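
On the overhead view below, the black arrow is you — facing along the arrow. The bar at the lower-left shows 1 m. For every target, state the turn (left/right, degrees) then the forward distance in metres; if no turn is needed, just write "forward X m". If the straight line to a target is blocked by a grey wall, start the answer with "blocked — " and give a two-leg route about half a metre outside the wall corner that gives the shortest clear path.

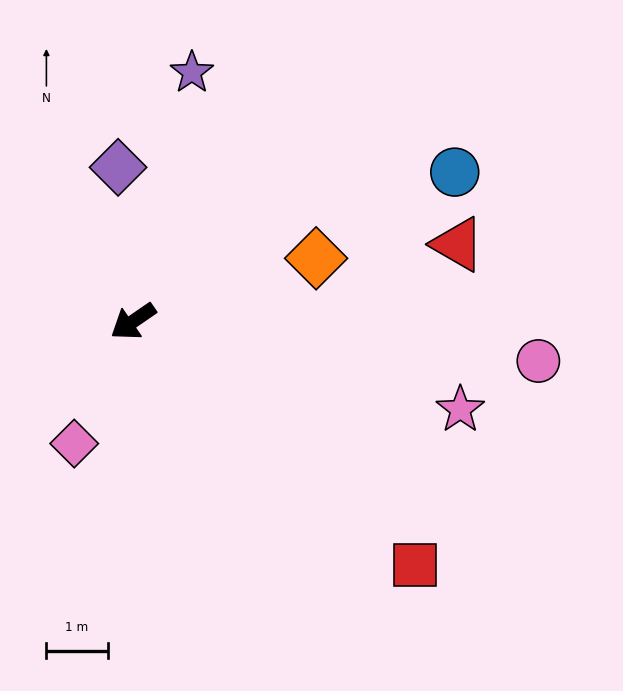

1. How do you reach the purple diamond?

turn right 119°, forward 2.5 m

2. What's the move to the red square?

turn left 105°, forward 6.1 m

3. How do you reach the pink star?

turn left 130°, forward 5.5 m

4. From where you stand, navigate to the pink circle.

turn left 140°, forward 6.6 m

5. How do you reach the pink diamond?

turn left 30°, forward 2.2 m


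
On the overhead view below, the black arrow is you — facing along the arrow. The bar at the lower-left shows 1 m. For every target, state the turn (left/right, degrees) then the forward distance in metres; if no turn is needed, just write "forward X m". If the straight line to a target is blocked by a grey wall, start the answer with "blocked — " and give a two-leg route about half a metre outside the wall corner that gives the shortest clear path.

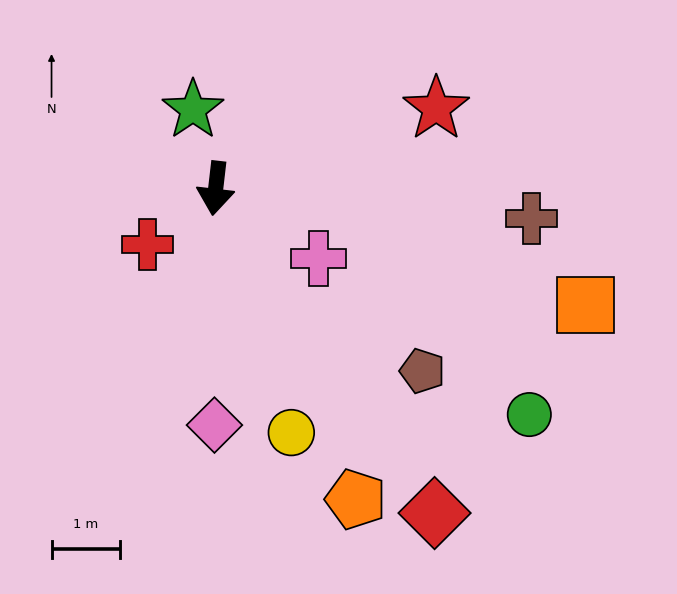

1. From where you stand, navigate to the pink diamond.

turn left 6°, forward 3.4 m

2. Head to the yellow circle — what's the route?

turn left 24°, forward 3.7 m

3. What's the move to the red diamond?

turn left 41°, forward 5.7 m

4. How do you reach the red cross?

turn right 44°, forward 1.3 m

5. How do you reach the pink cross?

turn left 62°, forward 1.8 m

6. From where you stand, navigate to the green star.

turn right 157°, forward 1.2 m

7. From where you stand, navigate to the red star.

turn left 117°, forward 3.4 m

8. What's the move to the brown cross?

turn left 91°, forward 4.6 m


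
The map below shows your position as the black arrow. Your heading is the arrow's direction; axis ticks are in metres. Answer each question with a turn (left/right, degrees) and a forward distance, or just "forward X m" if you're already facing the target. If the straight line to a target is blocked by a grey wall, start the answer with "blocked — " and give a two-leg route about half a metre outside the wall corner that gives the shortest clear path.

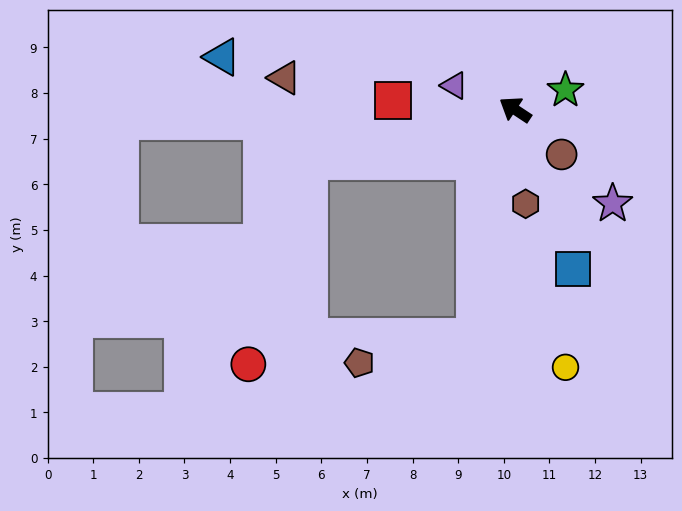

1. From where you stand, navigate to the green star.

turn right 125°, forward 1.2 m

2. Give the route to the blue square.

turn left 143°, forward 3.7 m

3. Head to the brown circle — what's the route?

turn left 169°, forward 1.4 m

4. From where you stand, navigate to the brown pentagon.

blocked — turn left 114°, forward 5.1 m, then turn right 68°, forward 2.6 m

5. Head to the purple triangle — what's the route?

turn left 12°, forward 1.4 m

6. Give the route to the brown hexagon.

turn left 130°, forward 2.1 m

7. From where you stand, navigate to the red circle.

blocked — turn left 47°, forward 4.7 m, then turn left 60°, forward 4.7 m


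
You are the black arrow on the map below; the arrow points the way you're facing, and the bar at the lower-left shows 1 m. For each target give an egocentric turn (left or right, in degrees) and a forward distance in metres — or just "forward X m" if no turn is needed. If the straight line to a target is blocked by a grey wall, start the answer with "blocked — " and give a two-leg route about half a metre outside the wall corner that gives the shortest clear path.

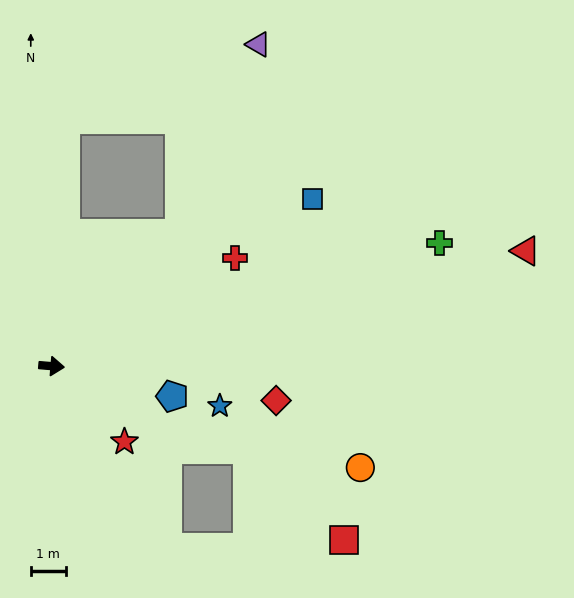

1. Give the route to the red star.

turn right 41°, forward 3.0 m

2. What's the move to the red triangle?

turn left 18°, forward 14.0 m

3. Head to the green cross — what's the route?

turn left 22°, forward 11.7 m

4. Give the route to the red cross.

turn left 35°, forward 6.1 m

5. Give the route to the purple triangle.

blocked — turn left 51°, forward 5.3 m, then turn left 21°, forward 5.9 m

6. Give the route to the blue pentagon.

turn right 9°, forward 3.6 m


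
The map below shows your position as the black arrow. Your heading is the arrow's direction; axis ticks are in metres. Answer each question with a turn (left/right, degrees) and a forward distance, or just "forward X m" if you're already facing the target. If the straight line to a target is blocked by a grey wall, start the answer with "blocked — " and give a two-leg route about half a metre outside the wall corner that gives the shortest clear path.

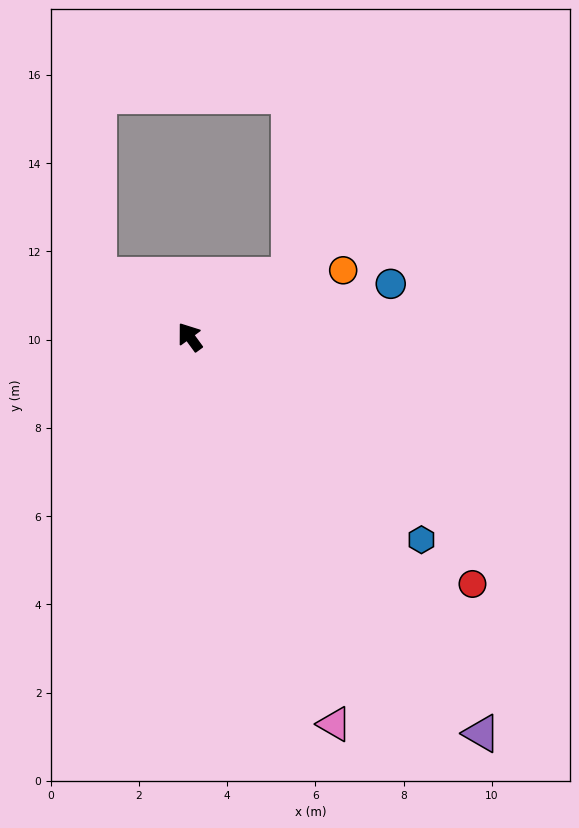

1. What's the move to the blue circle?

turn right 111°, forward 4.7 m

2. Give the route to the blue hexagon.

turn right 167°, forward 7.0 m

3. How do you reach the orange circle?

turn right 103°, forward 3.8 m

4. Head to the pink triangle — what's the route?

turn left 164°, forward 9.4 m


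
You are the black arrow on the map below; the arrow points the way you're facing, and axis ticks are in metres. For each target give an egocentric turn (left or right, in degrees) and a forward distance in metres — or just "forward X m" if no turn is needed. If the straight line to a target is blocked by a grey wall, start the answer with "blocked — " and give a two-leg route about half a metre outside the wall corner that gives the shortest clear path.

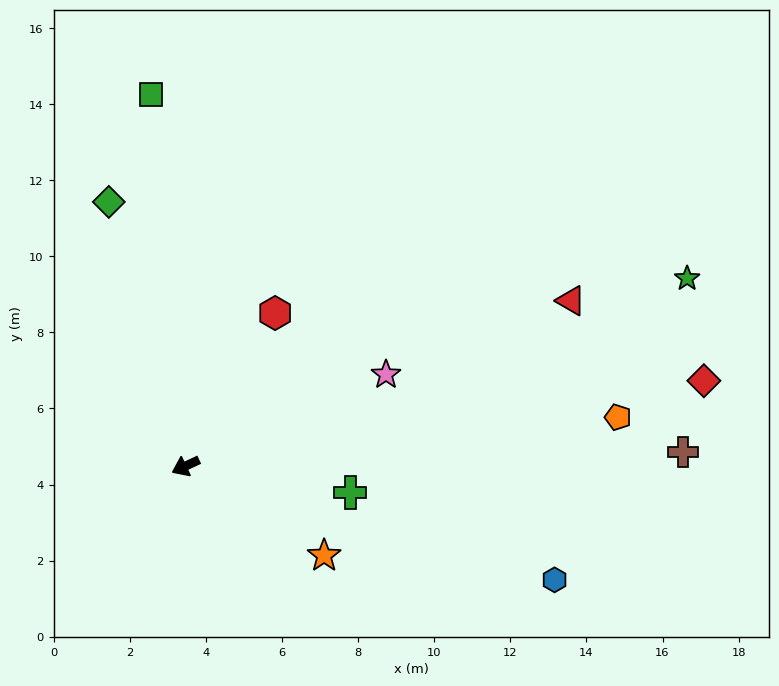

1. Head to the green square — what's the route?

turn right 110°, forward 9.8 m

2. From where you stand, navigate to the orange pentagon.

turn left 161°, forward 11.4 m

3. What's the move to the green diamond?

turn right 99°, forward 7.2 m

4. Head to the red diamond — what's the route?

turn left 164°, forward 13.8 m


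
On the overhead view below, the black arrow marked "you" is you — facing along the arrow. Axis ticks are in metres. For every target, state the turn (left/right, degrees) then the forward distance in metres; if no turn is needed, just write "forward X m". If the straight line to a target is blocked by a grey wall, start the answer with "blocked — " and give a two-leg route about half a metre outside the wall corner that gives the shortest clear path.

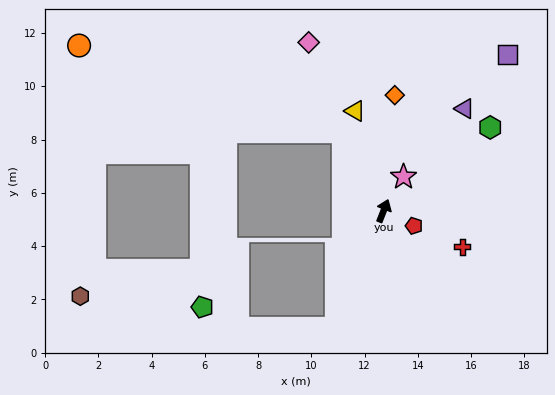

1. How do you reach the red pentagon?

turn right 95°, forward 1.3 m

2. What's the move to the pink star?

turn right 9°, forward 1.5 m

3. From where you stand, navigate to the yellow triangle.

turn left 37°, forward 3.9 m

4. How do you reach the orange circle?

blocked — turn left 48°, forward 3.3 m, then turn left 45°, forward 10.4 m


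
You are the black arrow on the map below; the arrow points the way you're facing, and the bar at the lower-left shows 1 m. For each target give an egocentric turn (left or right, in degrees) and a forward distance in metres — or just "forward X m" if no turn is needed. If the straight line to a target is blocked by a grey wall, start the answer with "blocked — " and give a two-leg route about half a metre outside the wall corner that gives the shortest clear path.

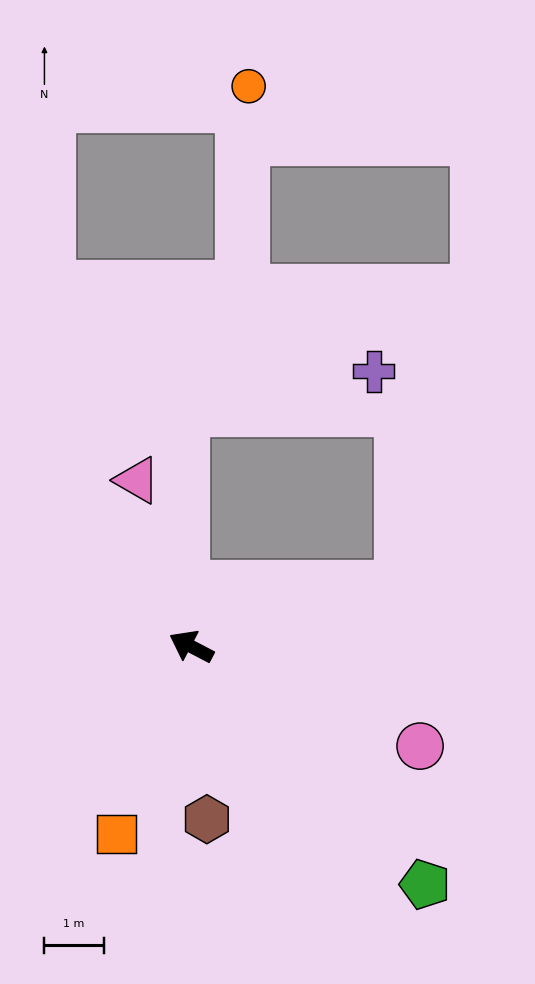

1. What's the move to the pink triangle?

turn right 44°, forward 3.0 m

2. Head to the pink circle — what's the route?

turn right 176°, forward 4.2 m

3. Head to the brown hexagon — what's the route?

turn left 123°, forward 2.9 m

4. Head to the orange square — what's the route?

turn left 96°, forward 3.4 m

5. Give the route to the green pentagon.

turn left 162°, forward 5.6 m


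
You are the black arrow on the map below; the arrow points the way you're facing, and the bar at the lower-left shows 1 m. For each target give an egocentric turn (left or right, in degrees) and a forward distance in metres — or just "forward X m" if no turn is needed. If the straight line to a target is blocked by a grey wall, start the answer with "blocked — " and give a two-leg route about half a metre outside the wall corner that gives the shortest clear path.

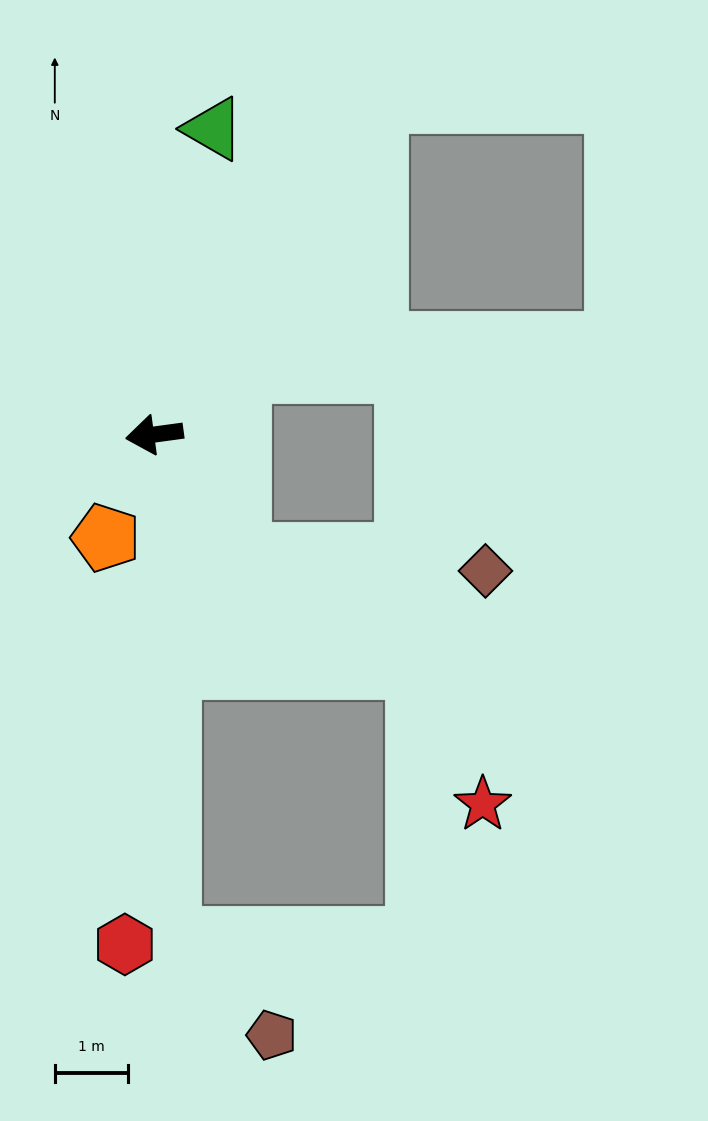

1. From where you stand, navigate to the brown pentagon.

blocked — turn left 84°, forward 6.9 m, then turn left 44°, forward 1.9 m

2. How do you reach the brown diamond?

blocked — turn left 118°, forward 2.0 m, then turn left 50°, forward 3.4 m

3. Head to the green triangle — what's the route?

turn right 109°, forward 4.3 m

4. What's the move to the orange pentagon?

turn left 57°, forward 1.6 m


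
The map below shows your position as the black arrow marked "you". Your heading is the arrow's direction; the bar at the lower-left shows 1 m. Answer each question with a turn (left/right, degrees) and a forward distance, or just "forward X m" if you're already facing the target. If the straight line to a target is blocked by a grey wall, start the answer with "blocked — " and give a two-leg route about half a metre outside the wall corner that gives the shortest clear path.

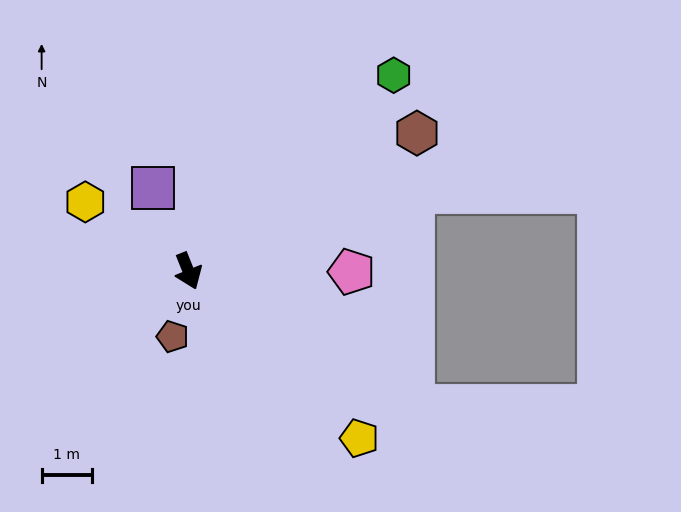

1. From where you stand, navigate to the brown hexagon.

turn left 99°, forward 5.3 m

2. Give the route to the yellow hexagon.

turn right 146°, forward 2.4 m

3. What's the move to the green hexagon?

turn left 112°, forward 5.6 m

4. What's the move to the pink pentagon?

turn left 68°, forward 3.2 m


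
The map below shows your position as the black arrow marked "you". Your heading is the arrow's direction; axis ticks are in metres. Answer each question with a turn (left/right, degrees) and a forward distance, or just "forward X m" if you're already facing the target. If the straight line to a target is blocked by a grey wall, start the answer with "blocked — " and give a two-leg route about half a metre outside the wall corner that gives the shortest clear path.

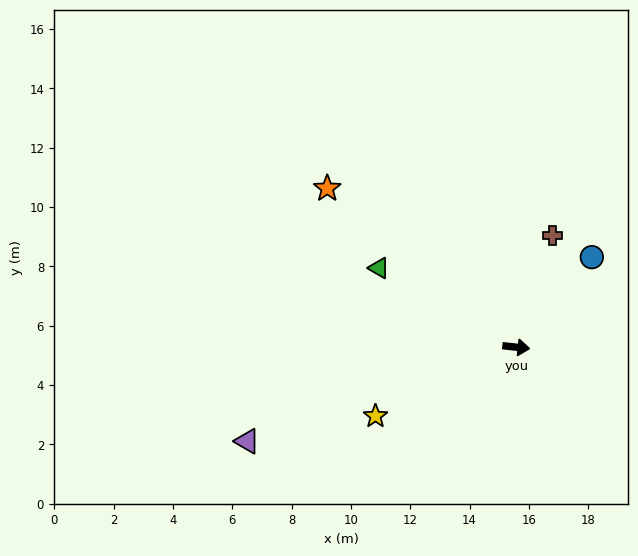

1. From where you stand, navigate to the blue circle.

turn left 56°, forward 4.0 m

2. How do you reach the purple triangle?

turn right 155°, forward 9.6 m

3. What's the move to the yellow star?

turn right 148°, forward 5.3 m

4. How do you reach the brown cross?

turn left 78°, forward 4.0 m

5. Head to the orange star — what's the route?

turn left 146°, forward 8.3 m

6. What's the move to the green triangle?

turn left 156°, forward 5.3 m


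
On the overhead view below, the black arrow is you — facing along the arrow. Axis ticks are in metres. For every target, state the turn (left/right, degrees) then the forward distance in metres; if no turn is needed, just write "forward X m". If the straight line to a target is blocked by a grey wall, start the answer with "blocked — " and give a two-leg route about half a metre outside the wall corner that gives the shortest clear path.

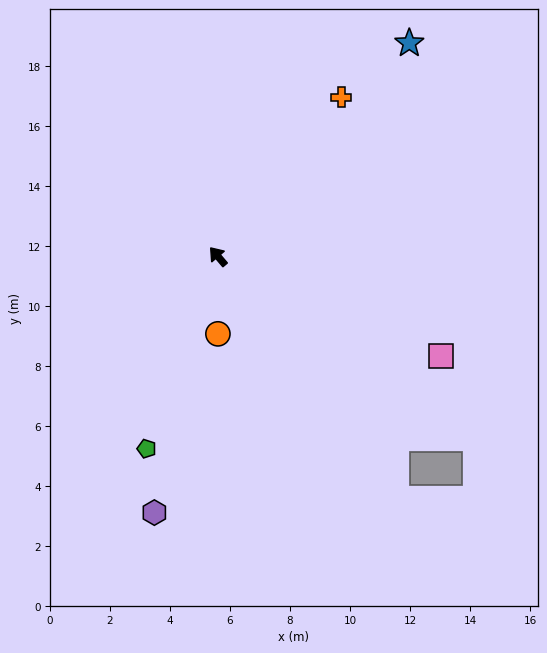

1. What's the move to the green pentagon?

turn left 119°, forward 6.8 m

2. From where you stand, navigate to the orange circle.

turn left 140°, forward 2.6 m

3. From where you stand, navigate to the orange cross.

turn right 78°, forward 6.7 m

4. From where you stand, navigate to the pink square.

turn right 154°, forward 8.1 m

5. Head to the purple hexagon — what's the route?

turn left 126°, forward 8.8 m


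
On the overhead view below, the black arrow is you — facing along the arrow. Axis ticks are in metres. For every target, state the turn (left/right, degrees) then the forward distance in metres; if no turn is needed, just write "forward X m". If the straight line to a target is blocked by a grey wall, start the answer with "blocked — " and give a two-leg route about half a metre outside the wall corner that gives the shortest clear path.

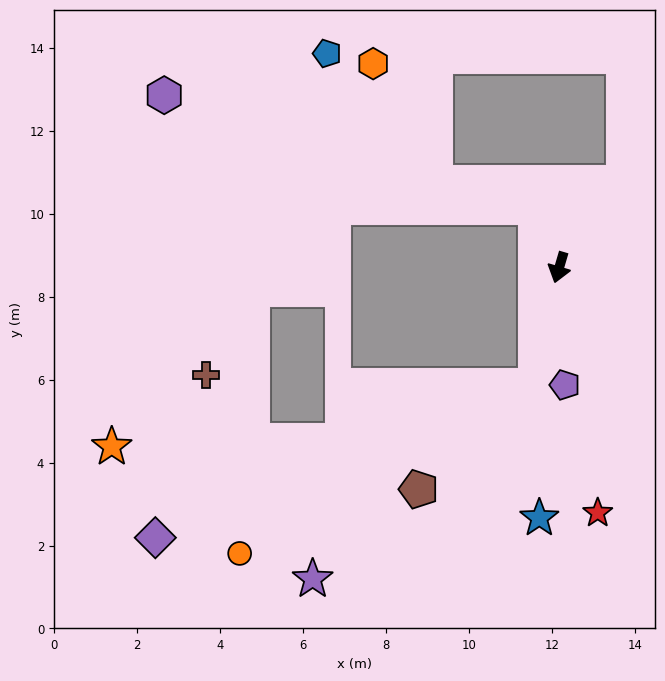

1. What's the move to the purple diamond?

blocked — turn left 5°, forward 2.9 m, then turn right 57°, forward 9.9 m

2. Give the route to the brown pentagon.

blocked — turn left 5°, forward 2.9 m, then turn right 37°, forward 3.8 m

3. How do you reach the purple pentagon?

turn left 19°, forward 2.8 m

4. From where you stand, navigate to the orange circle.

blocked — turn left 5°, forward 2.9 m, then turn right 49°, forward 8.2 m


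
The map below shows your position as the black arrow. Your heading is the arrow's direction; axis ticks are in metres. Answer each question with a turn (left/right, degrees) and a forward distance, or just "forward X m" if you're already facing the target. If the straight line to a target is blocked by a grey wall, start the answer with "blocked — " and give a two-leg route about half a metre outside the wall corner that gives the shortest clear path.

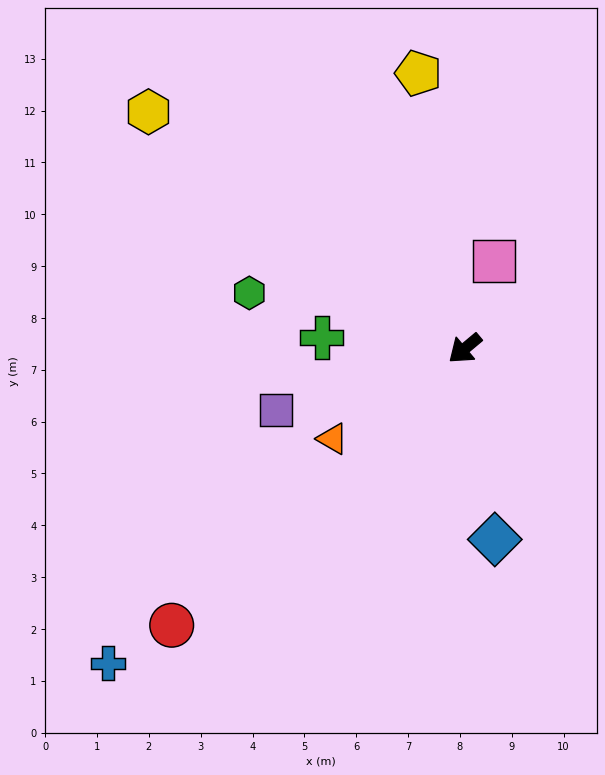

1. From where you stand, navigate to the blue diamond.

turn left 59°, forward 3.7 m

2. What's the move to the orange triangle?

turn right 6°, forward 3.1 m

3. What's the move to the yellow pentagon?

turn right 120°, forward 5.4 m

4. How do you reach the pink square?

turn right 148°, forward 1.8 m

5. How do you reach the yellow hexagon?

turn right 77°, forward 7.6 m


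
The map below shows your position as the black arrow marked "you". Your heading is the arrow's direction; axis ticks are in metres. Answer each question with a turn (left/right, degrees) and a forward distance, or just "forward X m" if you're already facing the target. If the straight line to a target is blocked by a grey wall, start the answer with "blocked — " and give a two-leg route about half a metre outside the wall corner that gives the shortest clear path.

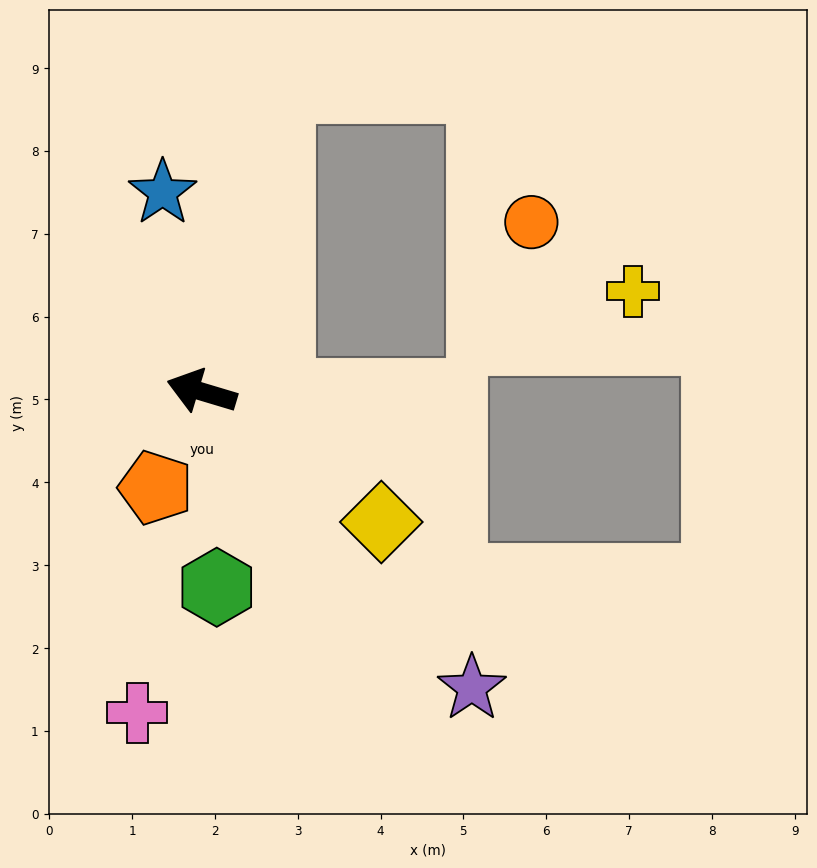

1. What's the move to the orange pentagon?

turn left 81°, forward 1.3 m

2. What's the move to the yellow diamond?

turn left 161°, forward 2.7 m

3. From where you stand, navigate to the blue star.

turn right 62°, forward 2.4 m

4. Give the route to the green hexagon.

turn left 111°, forward 2.4 m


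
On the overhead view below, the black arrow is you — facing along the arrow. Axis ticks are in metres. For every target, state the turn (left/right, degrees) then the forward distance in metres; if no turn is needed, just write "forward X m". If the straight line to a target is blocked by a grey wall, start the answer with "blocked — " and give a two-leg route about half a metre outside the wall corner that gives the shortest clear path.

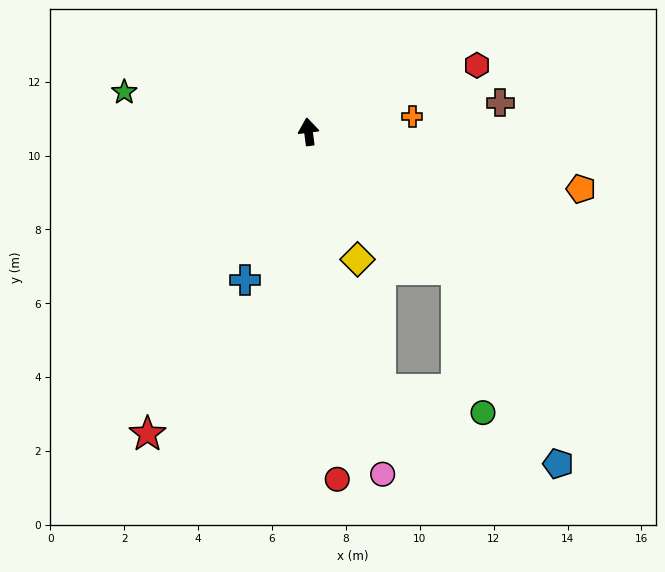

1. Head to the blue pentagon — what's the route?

blocked — turn right 140°, forward 5.5 m, then turn right 20°, forward 5.9 m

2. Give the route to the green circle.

blocked — turn right 140°, forward 5.5 m, then turn right 37°, forward 4.0 m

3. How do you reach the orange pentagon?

turn right 109°, forward 7.5 m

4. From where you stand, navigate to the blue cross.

turn left 150°, forward 4.4 m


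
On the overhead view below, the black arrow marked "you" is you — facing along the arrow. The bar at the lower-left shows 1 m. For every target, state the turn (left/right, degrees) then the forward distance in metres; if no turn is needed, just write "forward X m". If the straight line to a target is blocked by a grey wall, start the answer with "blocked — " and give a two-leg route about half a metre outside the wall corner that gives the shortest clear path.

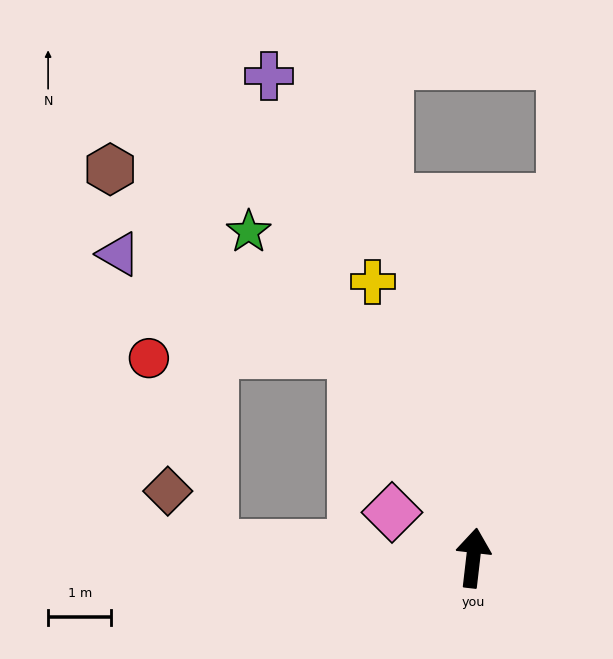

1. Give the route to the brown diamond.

blocked — turn left 94°, forward 4.1 m, then turn right 49°, forward 1.1 m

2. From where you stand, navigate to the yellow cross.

turn left 27°, forward 4.6 m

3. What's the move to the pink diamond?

turn left 67°, forward 1.5 m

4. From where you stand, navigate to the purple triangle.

blocked — turn left 37°, forward 3.8 m, then turn left 37°, forward 4.0 m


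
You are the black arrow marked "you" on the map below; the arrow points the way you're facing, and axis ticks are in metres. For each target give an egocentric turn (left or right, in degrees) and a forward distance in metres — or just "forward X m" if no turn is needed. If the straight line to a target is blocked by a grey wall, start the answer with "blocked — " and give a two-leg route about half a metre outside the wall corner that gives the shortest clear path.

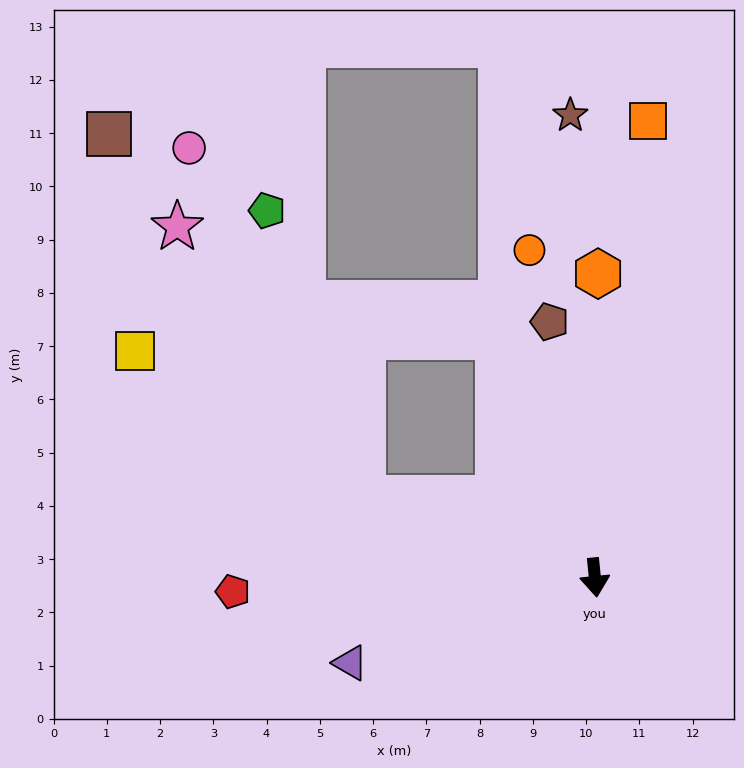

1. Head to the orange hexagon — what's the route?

turn left 174°, forward 5.7 m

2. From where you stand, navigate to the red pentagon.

turn right 93°, forward 6.8 m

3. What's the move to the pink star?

blocked — turn right 115°, forward 4.6 m, then turn right 36°, forward 6.2 m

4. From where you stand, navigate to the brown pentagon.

turn right 176°, forward 4.9 m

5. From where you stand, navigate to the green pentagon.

blocked — turn right 115°, forward 4.6 m, then turn right 52°, forward 5.7 m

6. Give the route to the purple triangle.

turn right 76°, forward 4.9 m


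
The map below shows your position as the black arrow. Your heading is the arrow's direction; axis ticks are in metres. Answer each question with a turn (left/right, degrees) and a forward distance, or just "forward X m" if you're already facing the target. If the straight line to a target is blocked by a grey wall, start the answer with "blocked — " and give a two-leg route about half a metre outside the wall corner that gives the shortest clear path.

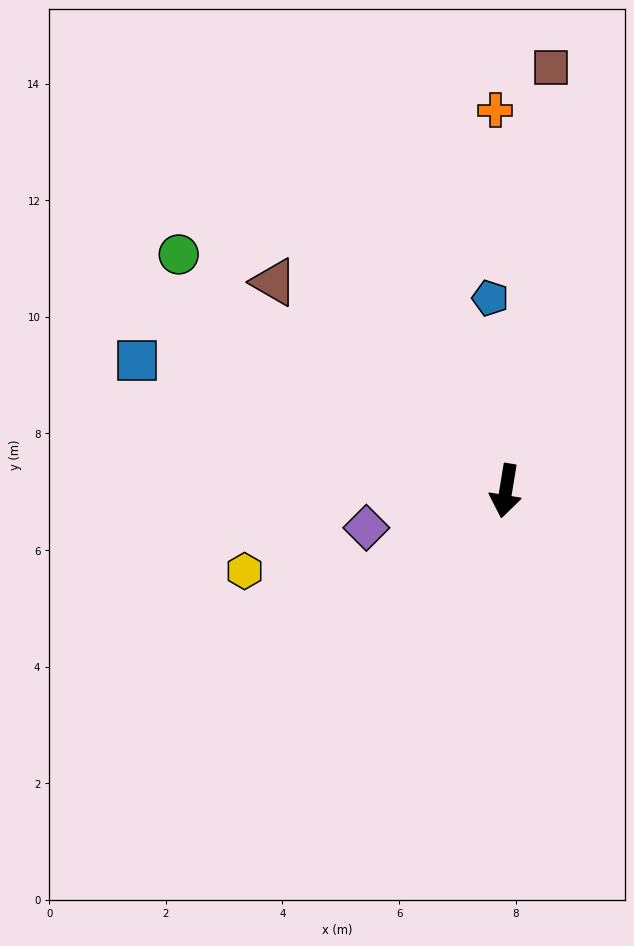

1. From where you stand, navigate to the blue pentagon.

turn right 166°, forward 3.3 m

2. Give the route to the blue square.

turn right 100°, forward 6.7 m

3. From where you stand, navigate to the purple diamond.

turn right 66°, forward 2.5 m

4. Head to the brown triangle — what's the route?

turn right 123°, forward 5.4 m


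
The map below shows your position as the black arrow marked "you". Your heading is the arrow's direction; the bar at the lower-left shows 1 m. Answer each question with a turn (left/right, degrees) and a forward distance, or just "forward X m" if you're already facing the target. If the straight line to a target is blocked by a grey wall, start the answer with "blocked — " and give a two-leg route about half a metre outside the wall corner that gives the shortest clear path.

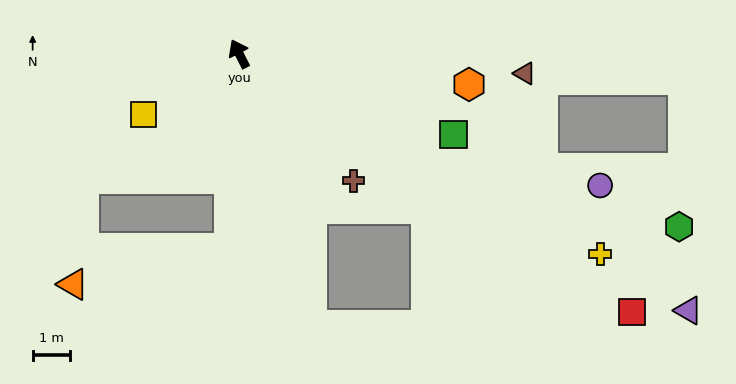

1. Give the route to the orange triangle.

blocked — turn left 150°, forward 5.3 m, then turn right 74°, forward 4.3 m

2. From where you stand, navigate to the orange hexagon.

turn right 125°, forward 6.2 m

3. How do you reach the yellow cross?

turn right 146°, forward 11.1 m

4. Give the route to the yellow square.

turn left 96°, forward 3.0 m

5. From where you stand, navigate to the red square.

turn right 150°, forward 12.6 m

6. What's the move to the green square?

turn right 138°, forward 6.2 m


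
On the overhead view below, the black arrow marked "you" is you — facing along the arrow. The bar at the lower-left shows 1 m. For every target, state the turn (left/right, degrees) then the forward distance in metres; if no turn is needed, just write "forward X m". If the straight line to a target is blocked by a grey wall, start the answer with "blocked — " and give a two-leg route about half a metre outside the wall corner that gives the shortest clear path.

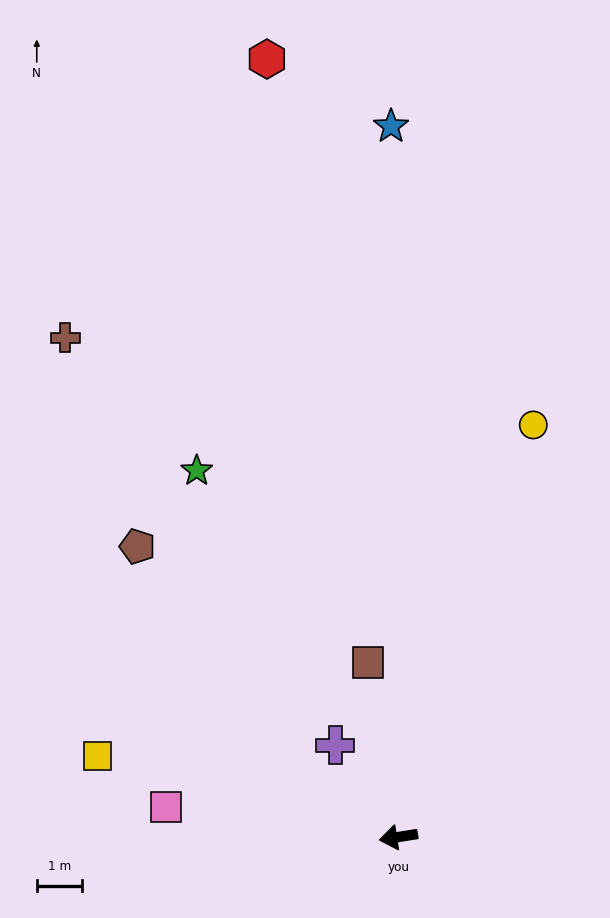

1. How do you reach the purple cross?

turn right 64°, forward 2.5 m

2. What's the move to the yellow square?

turn right 24°, forward 6.9 m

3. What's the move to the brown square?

turn right 89°, forward 3.9 m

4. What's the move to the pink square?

turn right 16°, forward 5.2 m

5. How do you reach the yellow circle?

turn right 117°, forward 9.6 m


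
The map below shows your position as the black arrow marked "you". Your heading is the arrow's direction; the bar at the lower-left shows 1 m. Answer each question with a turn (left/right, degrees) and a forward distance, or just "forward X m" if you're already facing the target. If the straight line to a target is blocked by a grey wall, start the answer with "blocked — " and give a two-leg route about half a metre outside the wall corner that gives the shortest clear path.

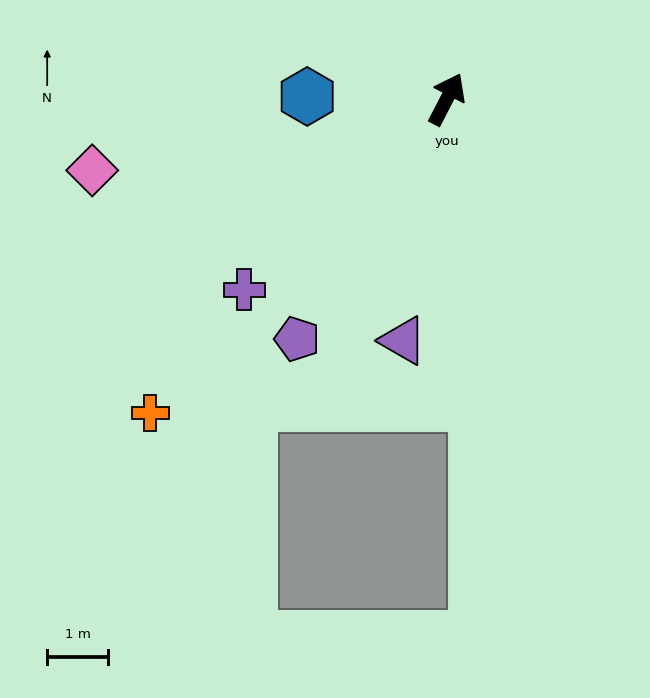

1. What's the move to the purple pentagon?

turn left 175°, forward 4.7 m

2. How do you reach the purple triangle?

turn right 163°, forward 4.0 m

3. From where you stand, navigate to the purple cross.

turn left 161°, forward 4.6 m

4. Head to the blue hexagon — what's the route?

turn left 116°, forward 2.3 m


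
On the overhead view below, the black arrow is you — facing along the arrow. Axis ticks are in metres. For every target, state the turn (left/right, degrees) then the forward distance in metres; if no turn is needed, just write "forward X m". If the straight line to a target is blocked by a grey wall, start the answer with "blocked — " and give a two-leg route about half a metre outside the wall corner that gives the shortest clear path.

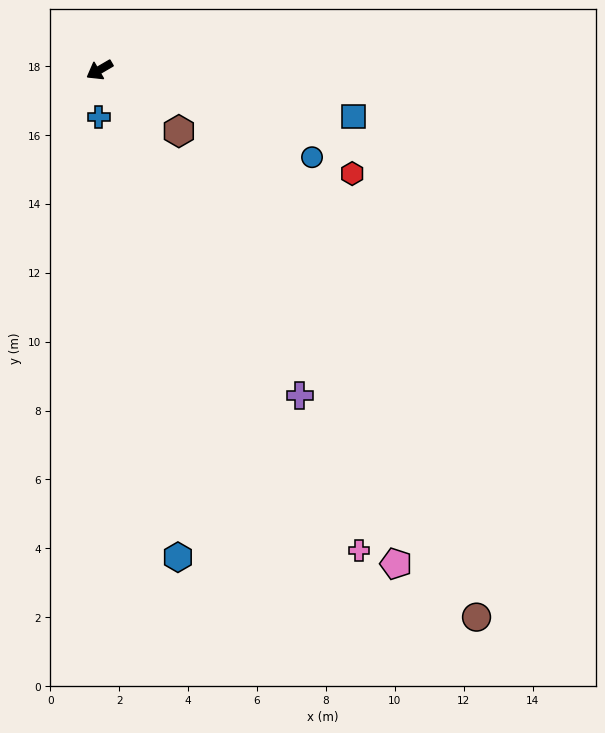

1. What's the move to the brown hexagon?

turn left 112°, forward 2.9 m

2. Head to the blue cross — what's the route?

turn left 59°, forward 1.4 m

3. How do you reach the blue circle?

turn left 127°, forward 6.7 m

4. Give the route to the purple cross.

turn left 91°, forward 11.1 m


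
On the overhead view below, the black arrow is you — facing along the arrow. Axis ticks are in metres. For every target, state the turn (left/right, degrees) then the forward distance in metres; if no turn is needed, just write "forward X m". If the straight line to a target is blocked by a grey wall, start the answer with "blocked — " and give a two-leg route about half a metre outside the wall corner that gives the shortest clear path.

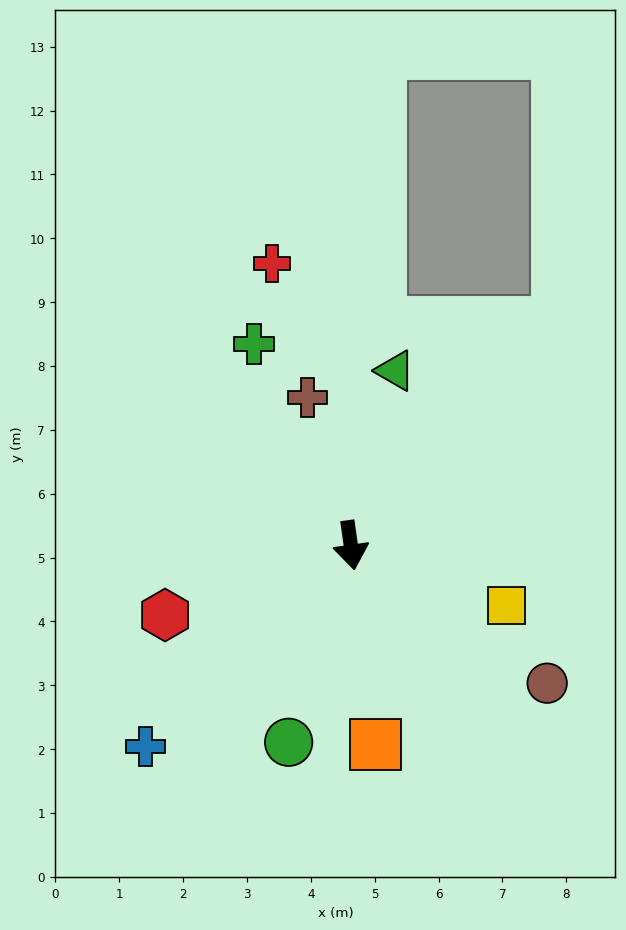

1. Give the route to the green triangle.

turn left 158°, forward 2.8 m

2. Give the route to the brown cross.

turn right 172°, forward 2.4 m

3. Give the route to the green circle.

turn right 26°, forward 3.2 m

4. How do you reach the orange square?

forward 3.1 m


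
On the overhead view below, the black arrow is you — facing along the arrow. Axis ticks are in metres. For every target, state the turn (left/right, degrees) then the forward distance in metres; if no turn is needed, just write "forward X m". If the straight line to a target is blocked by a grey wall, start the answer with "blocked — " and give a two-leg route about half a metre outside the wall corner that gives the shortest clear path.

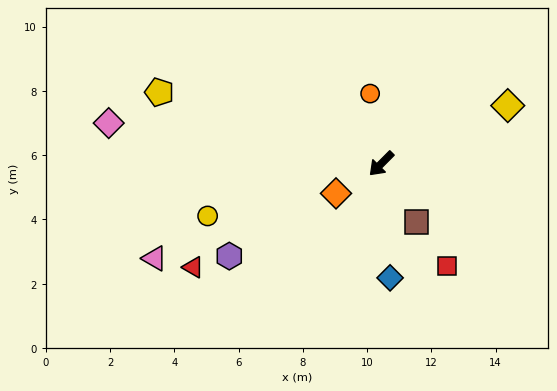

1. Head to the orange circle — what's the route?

turn right 126°, forward 2.2 m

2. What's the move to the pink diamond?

turn right 54°, forward 8.6 m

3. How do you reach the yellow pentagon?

turn right 63°, forward 7.3 m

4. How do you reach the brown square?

turn left 76°, forward 2.1 m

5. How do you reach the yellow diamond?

turn left 159°, forward 4.3 m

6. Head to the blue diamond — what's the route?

turn left 49°, forward 3.6 m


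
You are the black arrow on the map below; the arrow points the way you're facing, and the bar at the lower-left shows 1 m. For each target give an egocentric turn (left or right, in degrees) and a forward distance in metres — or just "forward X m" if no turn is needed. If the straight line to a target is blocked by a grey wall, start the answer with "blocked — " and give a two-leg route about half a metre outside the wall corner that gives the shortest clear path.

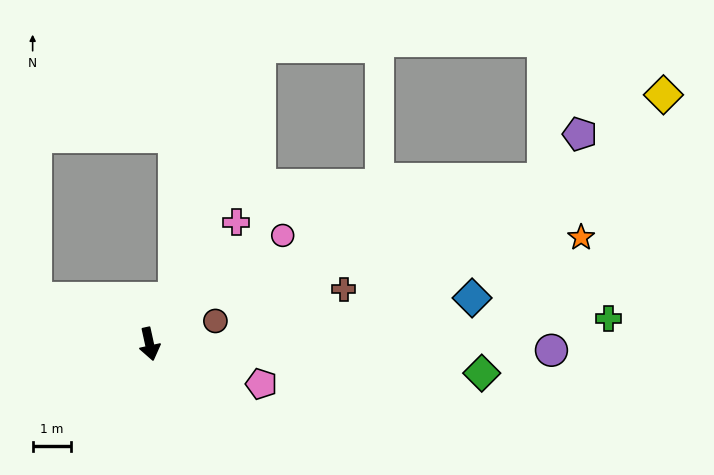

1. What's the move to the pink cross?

turn left 132°, forward 3.9 m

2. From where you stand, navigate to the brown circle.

turn left 97°, forward 1.8 m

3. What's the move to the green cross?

turn left 81°, forward 12.0 m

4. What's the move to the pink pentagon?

turn left 58°, forward 3.1 m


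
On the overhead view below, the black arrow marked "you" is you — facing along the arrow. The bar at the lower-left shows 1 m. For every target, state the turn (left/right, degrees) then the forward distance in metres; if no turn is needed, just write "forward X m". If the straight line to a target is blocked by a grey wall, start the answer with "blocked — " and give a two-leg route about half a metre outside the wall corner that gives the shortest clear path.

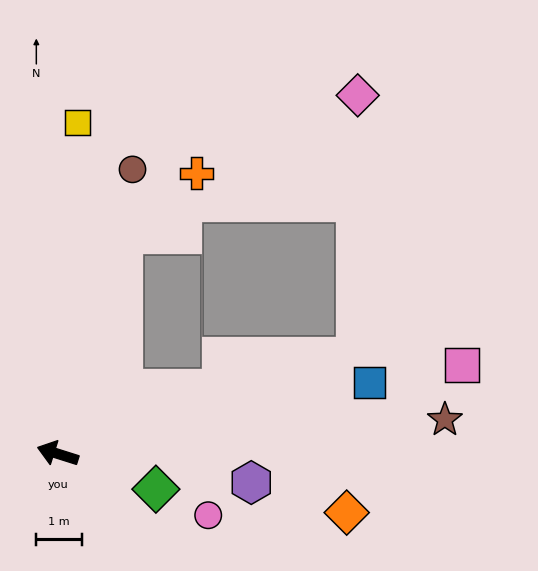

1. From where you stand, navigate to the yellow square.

turn right 76°, forward 7.3 m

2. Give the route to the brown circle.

turn right 87°, forward 6.5 m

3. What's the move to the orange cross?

blocked — turn right 89°, forward 5.0 m, then turn right 33°, forward 2.1 m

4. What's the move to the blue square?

turn right 150°, forward 7.0 m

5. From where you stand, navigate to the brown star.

turn right 157°, forward 8.5 m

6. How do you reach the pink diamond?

blocked — turn right 144°, forward 6.9 m, then turn left 71°, forward 5.7 m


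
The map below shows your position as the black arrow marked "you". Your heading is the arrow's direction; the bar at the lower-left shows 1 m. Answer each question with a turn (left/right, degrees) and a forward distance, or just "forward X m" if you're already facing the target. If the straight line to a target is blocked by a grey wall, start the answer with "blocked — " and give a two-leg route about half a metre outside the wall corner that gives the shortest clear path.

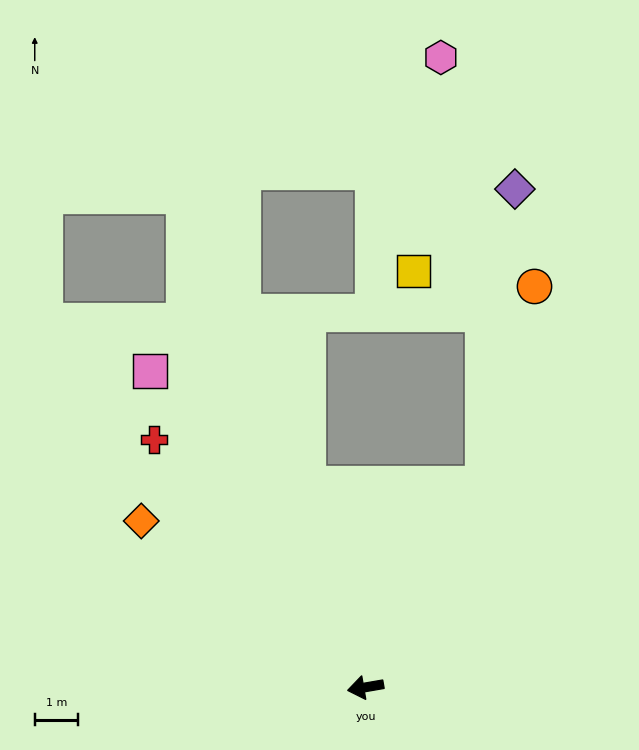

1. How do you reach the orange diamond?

turn right 46°, forward 6.5 m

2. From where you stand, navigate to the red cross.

turn right 59°, forward 7.5 m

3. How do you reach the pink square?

turn right 66°, forward 8.9 m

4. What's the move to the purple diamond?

blocked — turn right 130°, forward 5.4 m, then turn left 24°, forward 6.9 m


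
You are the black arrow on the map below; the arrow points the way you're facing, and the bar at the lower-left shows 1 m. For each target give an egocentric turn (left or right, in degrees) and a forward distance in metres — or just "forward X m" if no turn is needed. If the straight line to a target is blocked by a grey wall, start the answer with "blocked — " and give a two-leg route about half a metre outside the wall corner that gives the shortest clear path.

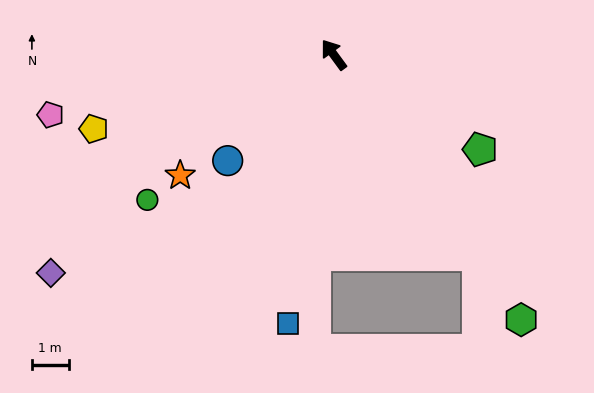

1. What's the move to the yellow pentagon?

turn left 71°, forward 6.8 m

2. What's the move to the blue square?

turn left 134°, forward 7.4 m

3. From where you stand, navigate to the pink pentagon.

turn left 66°, forward 7.9 m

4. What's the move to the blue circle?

turn left 99°, forward 4.1 m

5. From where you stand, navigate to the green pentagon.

turn right 159°, forward 4.7 m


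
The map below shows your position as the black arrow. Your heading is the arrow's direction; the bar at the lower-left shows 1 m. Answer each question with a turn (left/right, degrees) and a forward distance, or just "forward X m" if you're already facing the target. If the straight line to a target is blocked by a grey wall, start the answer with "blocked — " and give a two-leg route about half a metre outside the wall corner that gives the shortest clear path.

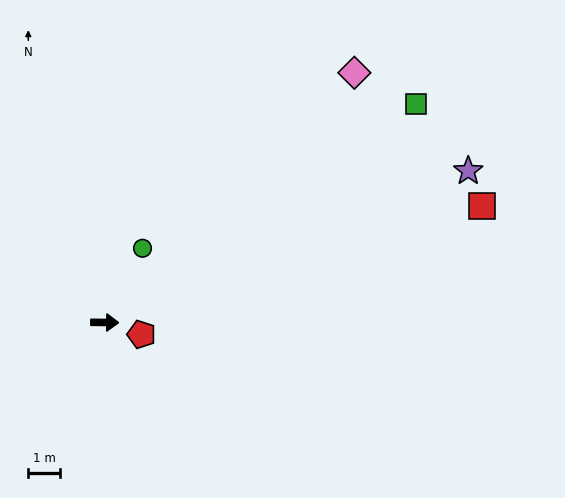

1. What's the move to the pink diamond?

turn left 46°, forward 11.3 m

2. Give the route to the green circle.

turn left 64°, forward 2.7 m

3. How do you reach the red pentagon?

turn right 17°, forward 1.2 m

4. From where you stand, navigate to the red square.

turn left 18°, forward 12.6 m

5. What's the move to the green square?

turn left 36°, forward 12.1 m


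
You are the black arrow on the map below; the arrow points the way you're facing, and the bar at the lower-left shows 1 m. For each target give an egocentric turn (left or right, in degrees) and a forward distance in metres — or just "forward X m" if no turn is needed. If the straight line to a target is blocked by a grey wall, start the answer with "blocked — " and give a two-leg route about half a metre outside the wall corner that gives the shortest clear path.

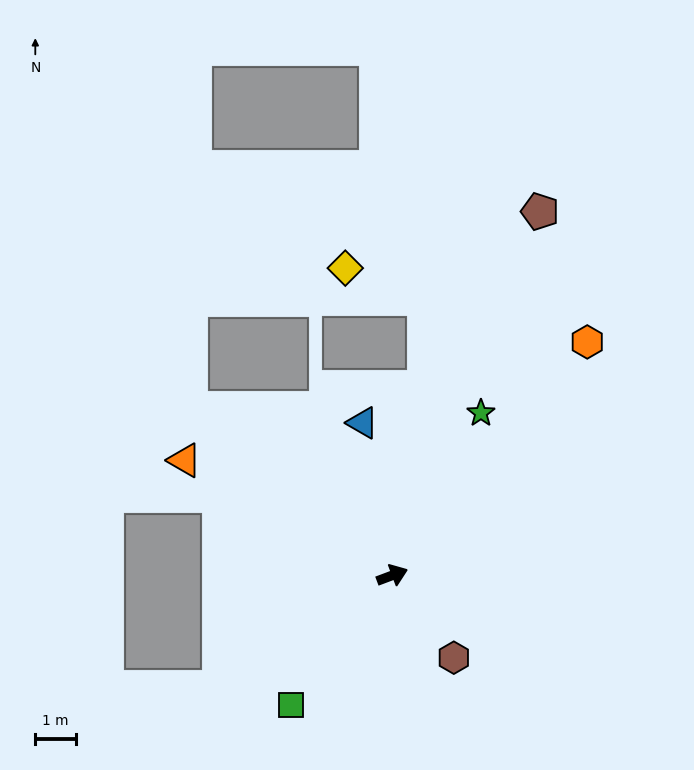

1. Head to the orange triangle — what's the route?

turn left 130°, forward 5.9 m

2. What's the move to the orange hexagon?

turn left 30°, forward 7.5 m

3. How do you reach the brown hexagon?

turn right 74°, forward 2.5 m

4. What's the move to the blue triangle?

turn left 80°, forward 3.8 m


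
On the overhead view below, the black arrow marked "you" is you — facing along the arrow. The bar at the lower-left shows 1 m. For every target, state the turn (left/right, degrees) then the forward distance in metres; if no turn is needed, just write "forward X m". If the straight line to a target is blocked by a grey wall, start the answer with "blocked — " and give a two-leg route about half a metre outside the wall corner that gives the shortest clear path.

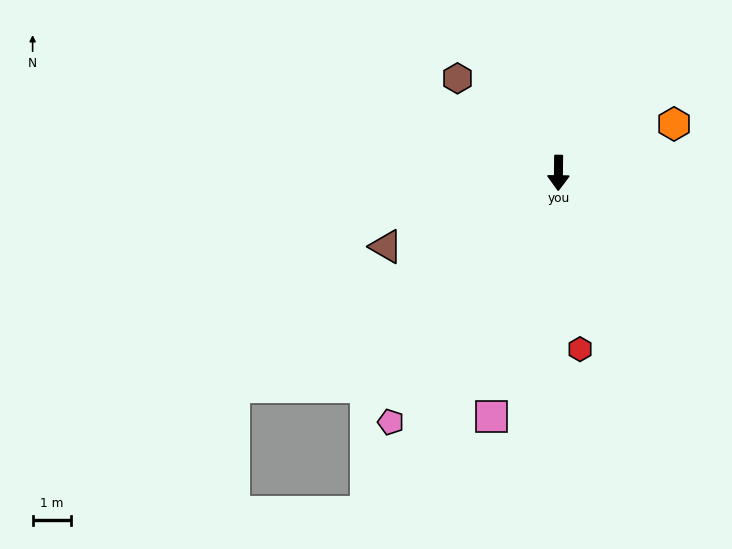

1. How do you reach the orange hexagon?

turn left 114°, forward 3.3 m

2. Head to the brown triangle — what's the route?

turn right 66°, forward 4.9 m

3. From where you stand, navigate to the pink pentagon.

turn right 33°, forward 7.9 m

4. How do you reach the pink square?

turn right 15°, forward 6.6 m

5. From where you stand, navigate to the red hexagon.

turn left 8°, forward 4.7 m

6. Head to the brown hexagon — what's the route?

turn right 132°, forward 3.6 m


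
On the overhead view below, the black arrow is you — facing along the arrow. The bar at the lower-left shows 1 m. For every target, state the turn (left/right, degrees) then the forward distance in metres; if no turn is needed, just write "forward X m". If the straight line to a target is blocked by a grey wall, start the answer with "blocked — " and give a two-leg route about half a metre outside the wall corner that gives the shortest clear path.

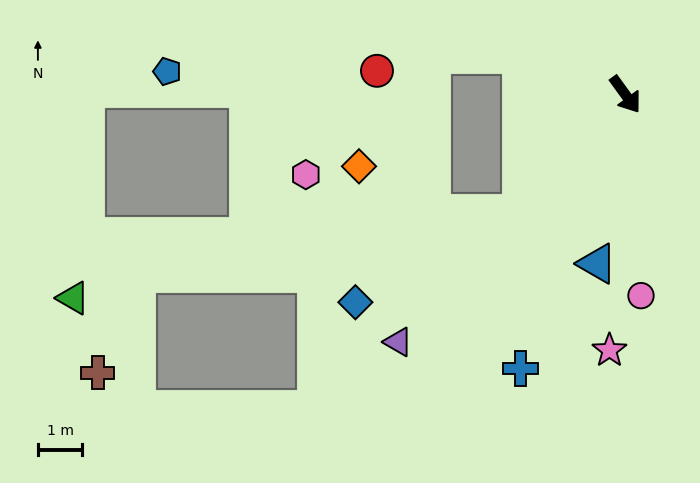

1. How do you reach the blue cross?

turn right 57°, forward 6.6 m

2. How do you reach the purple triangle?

turn right 78°, forward 7.5 m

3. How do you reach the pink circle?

turn right 31°, forward 4.5 m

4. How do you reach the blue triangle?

turn right 45°, forward 3.8 m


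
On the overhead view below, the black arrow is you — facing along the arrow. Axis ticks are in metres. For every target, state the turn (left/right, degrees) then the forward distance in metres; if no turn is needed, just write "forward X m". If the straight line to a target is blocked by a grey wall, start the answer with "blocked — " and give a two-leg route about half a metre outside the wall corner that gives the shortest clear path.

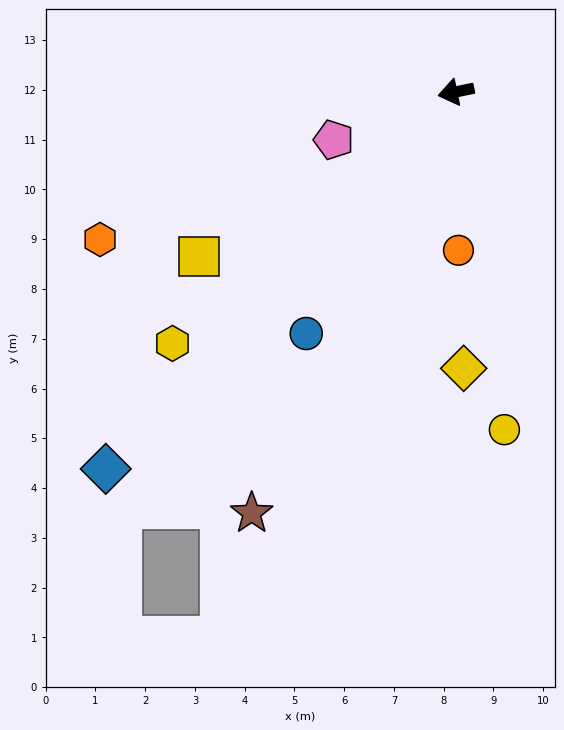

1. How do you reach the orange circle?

turn left 79°, forward 3.2 m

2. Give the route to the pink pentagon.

turn left 10°, forward 2.6 m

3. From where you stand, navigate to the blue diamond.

turn left 35°, forward 10.3 m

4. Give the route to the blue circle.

turn left 46°, forward 5.7 m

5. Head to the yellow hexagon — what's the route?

turn left 30°, forward 7.6 m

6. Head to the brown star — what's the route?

turn left 52°, forward 9.4 m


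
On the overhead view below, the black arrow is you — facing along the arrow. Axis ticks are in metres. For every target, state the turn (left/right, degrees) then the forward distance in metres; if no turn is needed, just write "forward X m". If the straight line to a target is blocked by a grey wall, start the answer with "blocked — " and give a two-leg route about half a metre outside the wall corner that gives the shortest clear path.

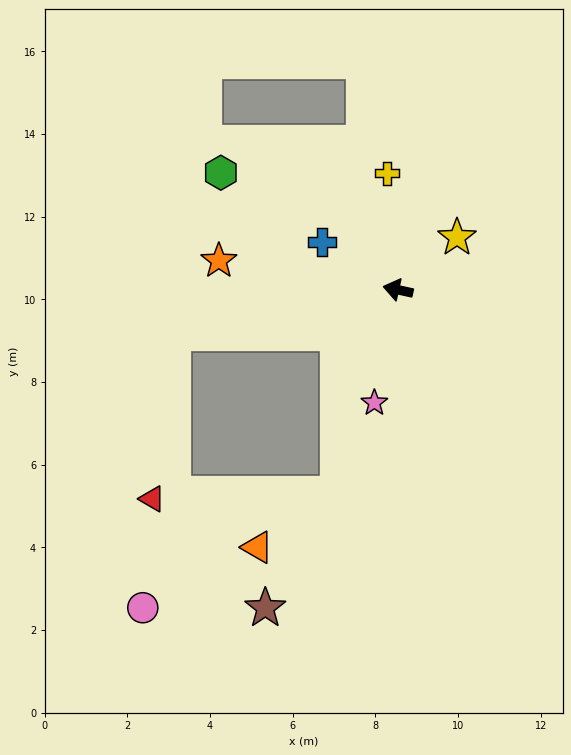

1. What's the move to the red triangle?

blocked — turn left 23°, forward 5.5 m, then turn left 72°, forward 4.0 m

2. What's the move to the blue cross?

turn right 20°, forward 2.2 m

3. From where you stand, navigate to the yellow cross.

turn right 72°, forward 2.8 m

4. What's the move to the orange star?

turn left 3°, forward 4.4 m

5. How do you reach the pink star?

turn left 91°, forward 2.8 m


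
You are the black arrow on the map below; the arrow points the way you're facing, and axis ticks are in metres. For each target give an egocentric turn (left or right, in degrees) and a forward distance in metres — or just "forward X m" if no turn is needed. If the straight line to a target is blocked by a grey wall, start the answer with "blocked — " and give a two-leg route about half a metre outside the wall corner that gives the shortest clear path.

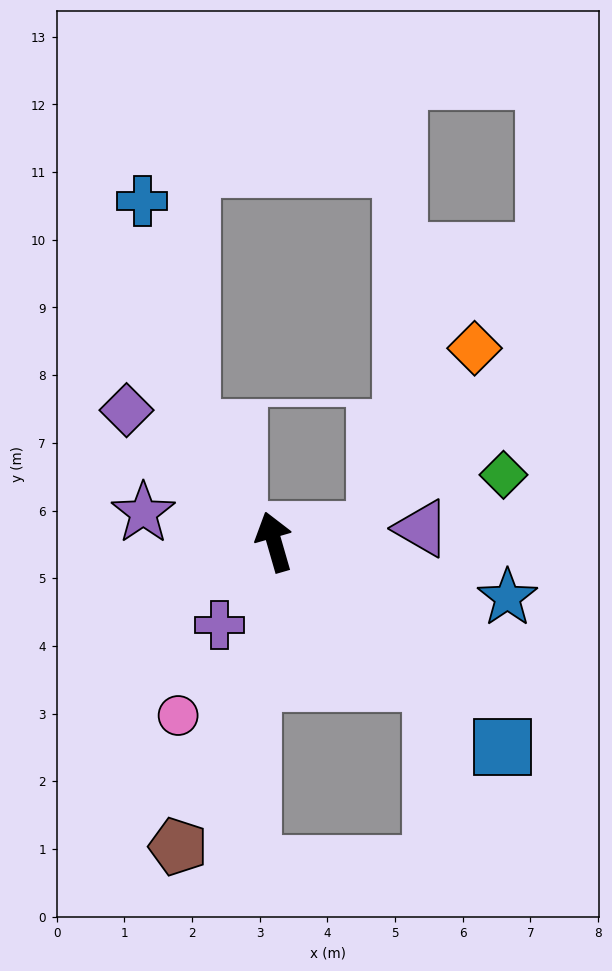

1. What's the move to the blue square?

turn right 148°, forward 4.5 m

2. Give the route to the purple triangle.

turn right 101°, forward 2.2 m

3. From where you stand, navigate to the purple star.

turn left 61°, forward 2.0 m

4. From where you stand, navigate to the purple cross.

turn left 131°, forward 1.5 m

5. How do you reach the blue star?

turn right 120°, forward 3.5 m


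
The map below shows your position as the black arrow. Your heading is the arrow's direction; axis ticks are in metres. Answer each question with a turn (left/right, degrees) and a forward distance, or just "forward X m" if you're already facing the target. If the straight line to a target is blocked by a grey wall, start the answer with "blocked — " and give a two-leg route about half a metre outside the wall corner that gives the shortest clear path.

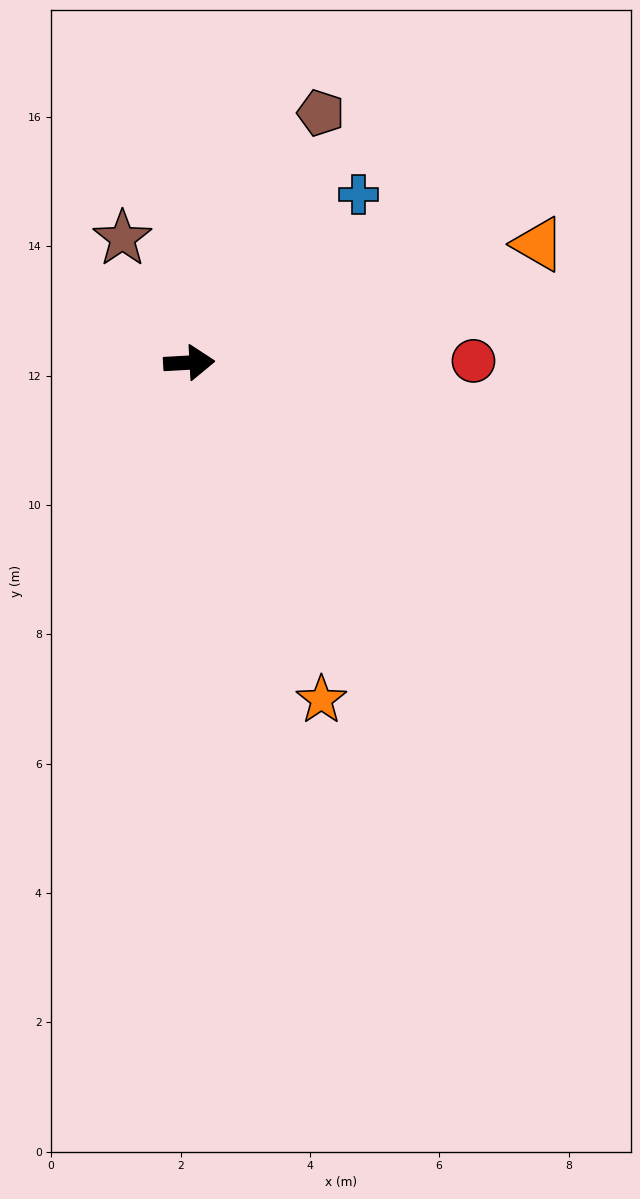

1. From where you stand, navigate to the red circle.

turn right 3°, forward 4.4 m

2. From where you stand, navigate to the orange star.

turn right 72°, forward 5.6 m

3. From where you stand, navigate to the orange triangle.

turn left 16°, forward 5.7 m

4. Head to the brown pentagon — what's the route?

turn left 59°, forward 4.4 m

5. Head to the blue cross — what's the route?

turn left 42°, forward 3.7 m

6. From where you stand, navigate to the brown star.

turn left 115°, forward 2.2 m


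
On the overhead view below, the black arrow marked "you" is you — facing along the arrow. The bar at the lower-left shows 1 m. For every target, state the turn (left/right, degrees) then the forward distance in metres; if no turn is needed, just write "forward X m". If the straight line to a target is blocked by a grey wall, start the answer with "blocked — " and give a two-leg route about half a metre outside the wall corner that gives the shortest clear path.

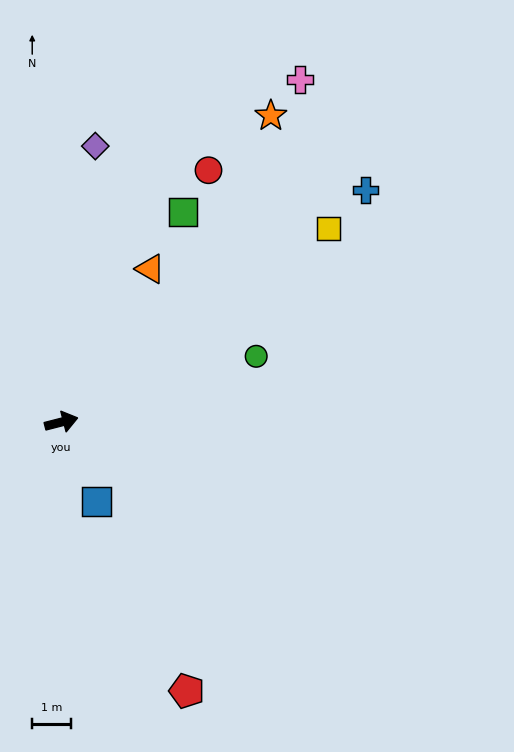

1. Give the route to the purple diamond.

turn left 69°, forward 7.2 m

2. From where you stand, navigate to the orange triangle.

turn left 45°, forward 4.6 m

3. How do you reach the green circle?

turn left 4°, forward 5.3 m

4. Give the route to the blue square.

turn right 81°, forward 2.2 m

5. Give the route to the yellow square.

turn left 22°, forward 8.5 m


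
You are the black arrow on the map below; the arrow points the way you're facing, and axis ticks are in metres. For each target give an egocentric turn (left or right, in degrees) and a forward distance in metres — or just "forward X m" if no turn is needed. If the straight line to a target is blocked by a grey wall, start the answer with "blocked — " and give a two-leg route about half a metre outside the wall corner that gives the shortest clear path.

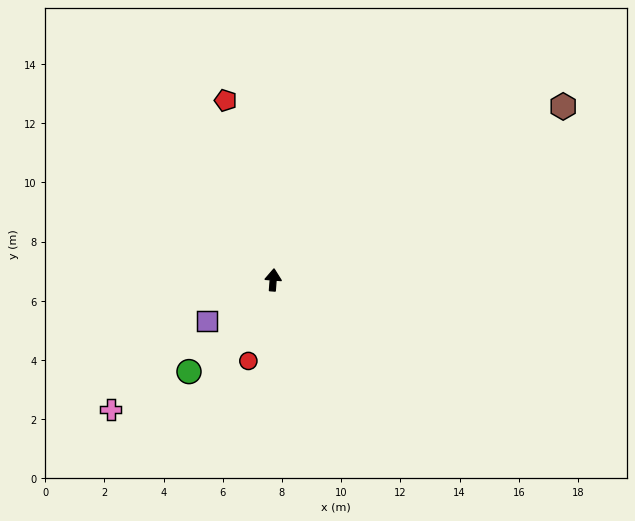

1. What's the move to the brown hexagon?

turn right 55°, forward 11.4 m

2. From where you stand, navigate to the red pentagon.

turn left 19°, forward 6.3 m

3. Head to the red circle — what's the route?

turn left 167°, forward 2.9 m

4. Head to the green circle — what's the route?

turn left 142°, forward 4.2 m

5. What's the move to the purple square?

turn left 126°, forward 2.6 m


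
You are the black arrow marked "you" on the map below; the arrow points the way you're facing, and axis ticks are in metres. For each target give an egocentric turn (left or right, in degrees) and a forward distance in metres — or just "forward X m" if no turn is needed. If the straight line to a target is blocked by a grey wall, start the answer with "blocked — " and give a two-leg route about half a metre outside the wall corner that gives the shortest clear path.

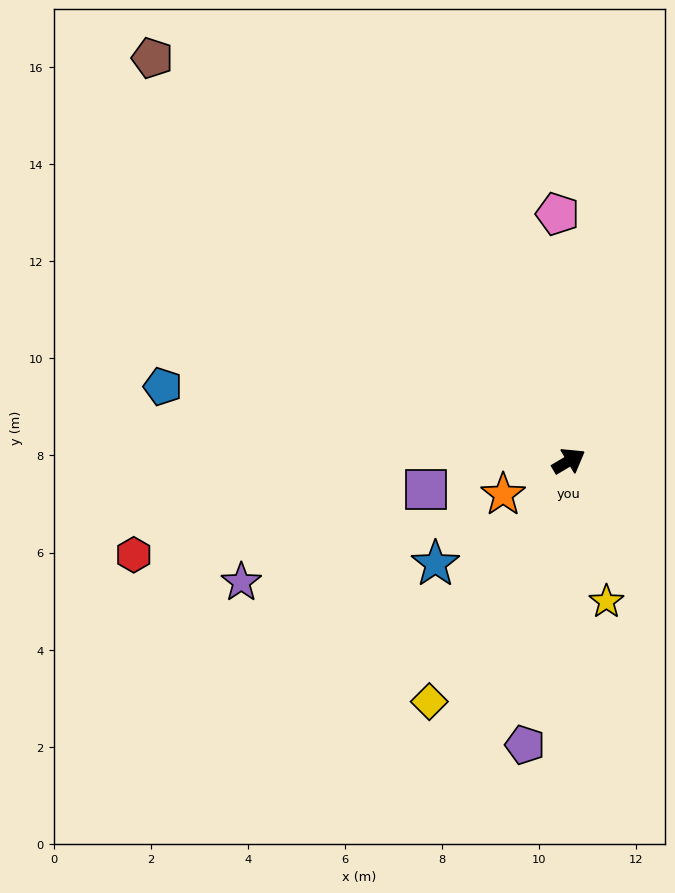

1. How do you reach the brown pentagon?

turn left 105°, forward 11.9 m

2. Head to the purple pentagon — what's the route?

turn right 130°, forward 5.9 m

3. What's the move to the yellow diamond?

turn right 151°, forward 5.7 m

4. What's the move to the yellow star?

turn right 106°, forward 3.0 m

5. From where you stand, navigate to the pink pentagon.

turn left 62°, forward 5.1 m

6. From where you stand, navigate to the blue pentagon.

turn left 139°, forward 8.5 m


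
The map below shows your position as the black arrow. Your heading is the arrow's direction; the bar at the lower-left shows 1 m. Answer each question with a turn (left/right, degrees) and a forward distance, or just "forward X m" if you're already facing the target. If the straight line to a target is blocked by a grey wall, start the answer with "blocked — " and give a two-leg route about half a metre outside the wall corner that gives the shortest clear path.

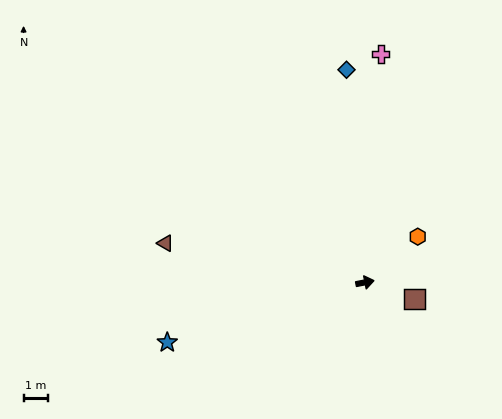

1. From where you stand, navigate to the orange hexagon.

turn left 30°, forward 2.9 m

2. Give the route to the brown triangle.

turn left 158°, forward 8.3 m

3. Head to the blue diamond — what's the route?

turn left 84°, forward 8.7 m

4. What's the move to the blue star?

turn right 174°, forward 8.4 m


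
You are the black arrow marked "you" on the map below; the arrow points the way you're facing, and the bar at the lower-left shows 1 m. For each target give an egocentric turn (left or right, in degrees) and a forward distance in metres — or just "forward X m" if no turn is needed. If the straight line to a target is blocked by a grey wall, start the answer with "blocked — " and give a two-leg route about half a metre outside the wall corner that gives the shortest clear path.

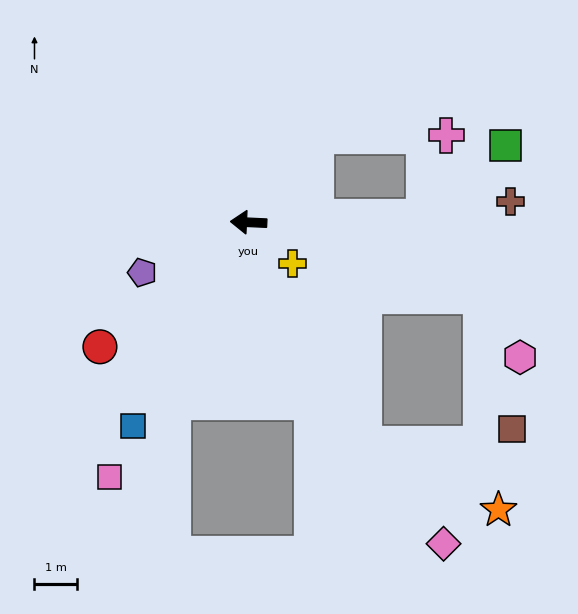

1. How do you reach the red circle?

turn left 43°, forward 4.6 m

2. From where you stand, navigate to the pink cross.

blocked — turn right 125°, forward 2.6 m, then turn right 52°, forward 3.1 m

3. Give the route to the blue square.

turn left 63°, forward 5.5 m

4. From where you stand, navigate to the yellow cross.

turn left 139°, forward 1.4 m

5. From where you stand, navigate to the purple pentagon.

turn left 28°, forward 2.8 m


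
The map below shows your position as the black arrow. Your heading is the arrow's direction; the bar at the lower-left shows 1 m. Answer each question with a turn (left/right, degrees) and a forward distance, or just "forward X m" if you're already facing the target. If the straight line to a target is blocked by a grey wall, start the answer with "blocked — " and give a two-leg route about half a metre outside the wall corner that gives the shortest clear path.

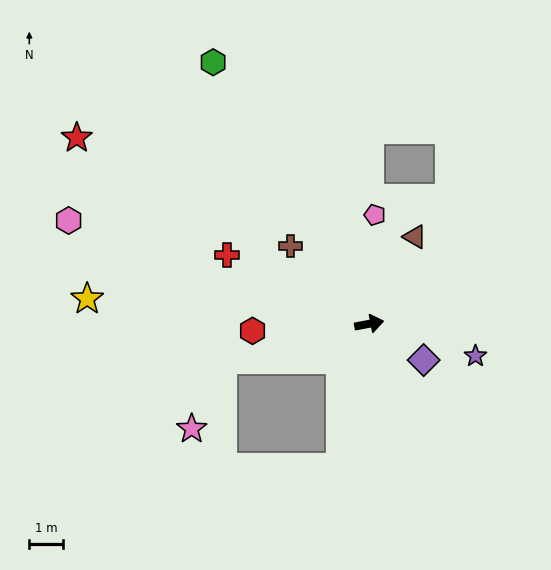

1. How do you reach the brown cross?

turn left 125°, forward 3.3 m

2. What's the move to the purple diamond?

turn right 44°, forward 2.0 m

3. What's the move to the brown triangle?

turn left 52°, forward 2.9 m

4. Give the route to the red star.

turn left 137°, forward 10.4 m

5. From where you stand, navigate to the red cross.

turn left 143°, forward 4.7 m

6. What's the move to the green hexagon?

turn left 110°, forward 9.1 m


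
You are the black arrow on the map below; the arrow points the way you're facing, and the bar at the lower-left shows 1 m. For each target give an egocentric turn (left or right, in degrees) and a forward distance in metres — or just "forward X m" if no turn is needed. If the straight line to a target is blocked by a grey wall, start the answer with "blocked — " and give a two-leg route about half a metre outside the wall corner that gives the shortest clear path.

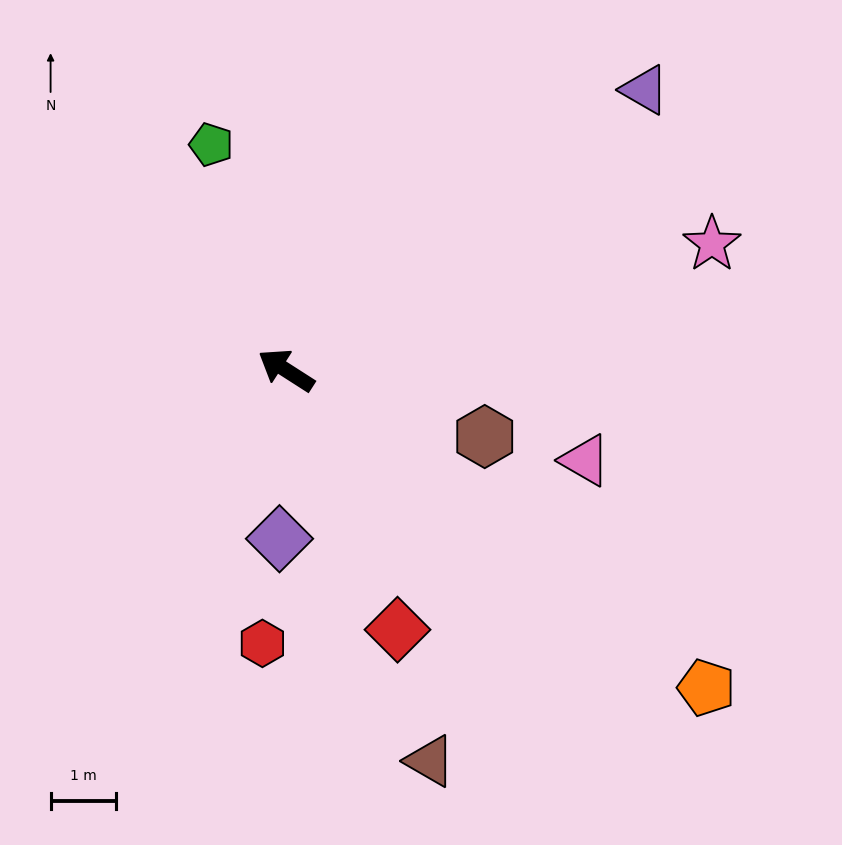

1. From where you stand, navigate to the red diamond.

turn left 146°, forward 4.3 m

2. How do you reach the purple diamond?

turn left 120°, forward 2.6 m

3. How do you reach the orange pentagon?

turn left 176°, forward 8.0 m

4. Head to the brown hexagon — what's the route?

turn right 166°, forward 3.2 m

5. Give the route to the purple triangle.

turn right 109°, forward 6.9 m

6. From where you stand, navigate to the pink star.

turn right 131°, forward 6.7 m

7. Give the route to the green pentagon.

turn right 39°, forward 3.6 m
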